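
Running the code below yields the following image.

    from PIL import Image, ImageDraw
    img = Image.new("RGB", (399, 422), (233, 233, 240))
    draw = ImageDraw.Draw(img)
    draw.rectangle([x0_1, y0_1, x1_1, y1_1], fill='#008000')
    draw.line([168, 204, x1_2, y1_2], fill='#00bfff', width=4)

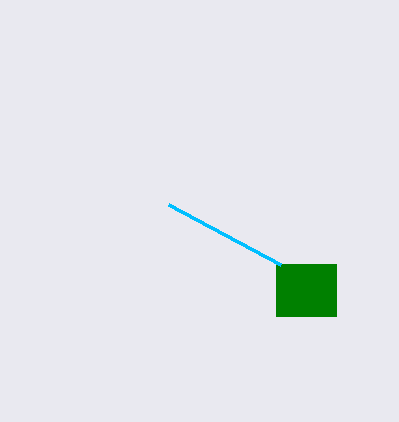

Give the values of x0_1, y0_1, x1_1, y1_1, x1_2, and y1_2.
x0_1 = 276; y0_1 = 264; x1_1 = 336; y1_1 = 316; x1_2 = 280; y1_2 = 264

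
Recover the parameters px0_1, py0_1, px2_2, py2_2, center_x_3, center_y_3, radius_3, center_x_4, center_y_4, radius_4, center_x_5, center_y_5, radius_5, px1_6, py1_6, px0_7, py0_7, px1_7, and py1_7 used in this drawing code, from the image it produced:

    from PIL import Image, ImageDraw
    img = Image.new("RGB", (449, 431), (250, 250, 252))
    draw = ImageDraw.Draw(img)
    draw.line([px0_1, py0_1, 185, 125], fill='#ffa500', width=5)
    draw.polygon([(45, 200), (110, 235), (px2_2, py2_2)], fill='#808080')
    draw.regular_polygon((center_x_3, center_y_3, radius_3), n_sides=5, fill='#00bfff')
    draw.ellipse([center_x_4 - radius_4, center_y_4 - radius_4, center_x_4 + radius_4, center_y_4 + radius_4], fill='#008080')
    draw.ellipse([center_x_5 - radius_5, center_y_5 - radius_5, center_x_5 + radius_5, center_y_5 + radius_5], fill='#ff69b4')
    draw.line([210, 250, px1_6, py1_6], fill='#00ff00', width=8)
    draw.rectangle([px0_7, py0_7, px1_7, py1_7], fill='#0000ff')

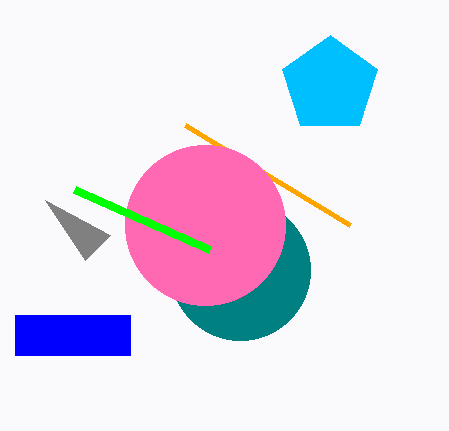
px0_1 = 350
py0_1 = 225
px2_2 = 85
py2_2 = 260
center_x_3 = 330
center_y_3 = 85
radius_3 = 50
center_x_4 = 240
center_y_4 = 270
radius_4 = 70
center_x_5 = 205
center_y_5 = 225
radius_5 = 80
px1_6 = 75
py1_6 = 190
px0_7 = 15
py0_7 = 315
px1_7 = 130
py1_7 = 355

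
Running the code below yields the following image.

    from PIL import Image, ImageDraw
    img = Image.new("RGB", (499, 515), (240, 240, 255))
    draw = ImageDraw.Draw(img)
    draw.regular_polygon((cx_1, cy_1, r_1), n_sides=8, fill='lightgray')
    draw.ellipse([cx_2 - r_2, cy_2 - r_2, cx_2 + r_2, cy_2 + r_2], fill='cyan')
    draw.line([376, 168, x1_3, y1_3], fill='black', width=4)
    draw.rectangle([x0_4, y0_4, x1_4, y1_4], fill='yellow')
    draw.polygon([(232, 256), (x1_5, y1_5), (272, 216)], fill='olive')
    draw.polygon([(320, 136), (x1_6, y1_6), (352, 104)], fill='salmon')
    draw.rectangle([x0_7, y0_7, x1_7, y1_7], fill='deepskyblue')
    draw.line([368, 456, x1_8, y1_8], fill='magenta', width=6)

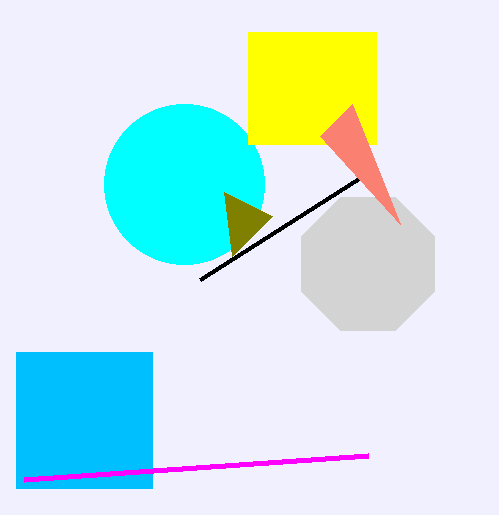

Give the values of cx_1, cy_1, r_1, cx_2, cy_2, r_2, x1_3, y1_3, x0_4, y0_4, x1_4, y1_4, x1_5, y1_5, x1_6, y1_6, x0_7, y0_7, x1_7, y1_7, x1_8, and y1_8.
cx_1 = 368, cy_1 = 264, r_1 = 72, cx_2 = 184, cy_2 = 184, r_2 = 80, x1_3 = 200, y1_3 = 280, x0_4 = 248, y0_4 = 32, x1_4 = 376, y1_4 = 144, x1_5 = 224, y1_5 = 192, x1_6 = 400, y1_6 = 224, x0_7 = 16, y0_7 = 352, x1_7 = 152, y1_7 = 488, x1_8 = 24, y1_8 = 480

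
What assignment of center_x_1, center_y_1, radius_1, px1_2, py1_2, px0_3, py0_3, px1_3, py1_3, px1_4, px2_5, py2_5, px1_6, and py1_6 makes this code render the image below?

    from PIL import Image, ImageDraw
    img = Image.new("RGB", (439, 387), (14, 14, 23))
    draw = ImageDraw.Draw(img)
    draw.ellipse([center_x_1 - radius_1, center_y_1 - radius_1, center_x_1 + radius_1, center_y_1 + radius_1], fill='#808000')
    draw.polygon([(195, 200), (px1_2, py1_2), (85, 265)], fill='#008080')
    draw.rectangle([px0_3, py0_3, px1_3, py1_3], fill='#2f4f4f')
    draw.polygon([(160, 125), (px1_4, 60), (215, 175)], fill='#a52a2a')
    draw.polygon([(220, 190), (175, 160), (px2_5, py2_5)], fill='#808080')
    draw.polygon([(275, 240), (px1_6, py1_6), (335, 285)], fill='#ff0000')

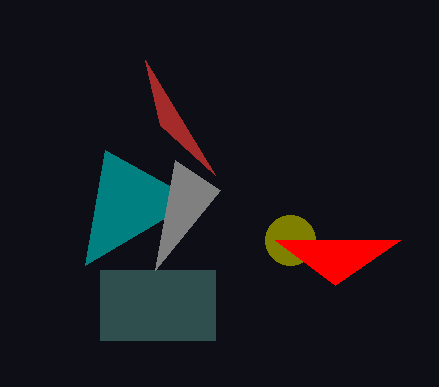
center_x_1 = 290; center_y_1 = 240; radius_1 = 25; px1_2 = 105; py1_2 = 150; px0_3 = 100; py0_3 = 270; px1_3 = 215; py1_3 = 340; px1_4 = 145; px2_5 = 155; py2_5 = 270; px1_6 = 400; py1_6 = 240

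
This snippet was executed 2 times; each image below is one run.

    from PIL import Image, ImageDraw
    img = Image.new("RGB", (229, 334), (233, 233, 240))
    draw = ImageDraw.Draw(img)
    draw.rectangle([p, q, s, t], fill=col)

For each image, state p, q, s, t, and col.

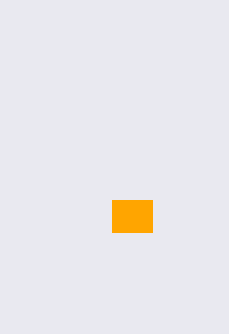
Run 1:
p = 112, q = 200, s = 152, t = 232, col = 'orange'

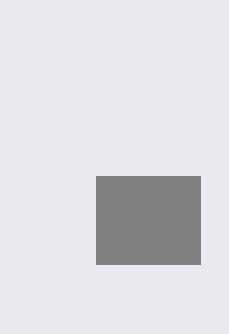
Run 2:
p = 96; q = 176; s = 200; t = 264; col = 'gray'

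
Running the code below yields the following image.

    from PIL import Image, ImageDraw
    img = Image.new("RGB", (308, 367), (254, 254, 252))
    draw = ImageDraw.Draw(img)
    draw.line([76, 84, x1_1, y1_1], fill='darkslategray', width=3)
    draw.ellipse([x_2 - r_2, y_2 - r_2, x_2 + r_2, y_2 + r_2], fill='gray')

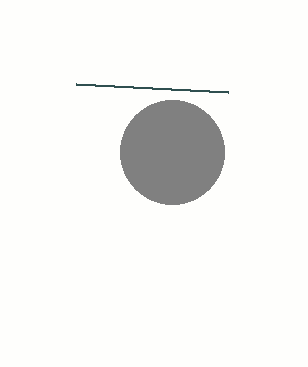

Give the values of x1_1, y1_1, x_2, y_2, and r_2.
x1_1 = 228, y1_1 = 92, x_2 = 172, y_2 = 152, r_2 = 52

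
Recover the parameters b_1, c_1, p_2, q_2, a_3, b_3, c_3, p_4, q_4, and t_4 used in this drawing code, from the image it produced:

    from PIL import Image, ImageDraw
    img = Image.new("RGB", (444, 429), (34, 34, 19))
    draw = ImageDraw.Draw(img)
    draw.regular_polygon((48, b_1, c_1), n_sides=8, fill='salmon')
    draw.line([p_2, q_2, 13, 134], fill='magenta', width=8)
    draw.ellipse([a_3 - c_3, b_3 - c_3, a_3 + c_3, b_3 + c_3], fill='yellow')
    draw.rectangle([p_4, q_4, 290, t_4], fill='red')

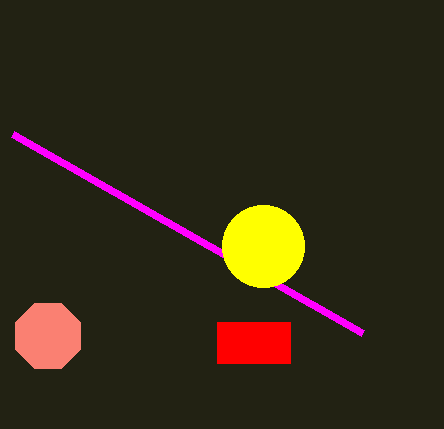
b_1 = 336; c_1 = 35; p_2 = 363; q_2 = 333; a_3 = 263; b_3 = 246; c_3 = 41; p_4 = 217; q_4 = 322; t_4 = 363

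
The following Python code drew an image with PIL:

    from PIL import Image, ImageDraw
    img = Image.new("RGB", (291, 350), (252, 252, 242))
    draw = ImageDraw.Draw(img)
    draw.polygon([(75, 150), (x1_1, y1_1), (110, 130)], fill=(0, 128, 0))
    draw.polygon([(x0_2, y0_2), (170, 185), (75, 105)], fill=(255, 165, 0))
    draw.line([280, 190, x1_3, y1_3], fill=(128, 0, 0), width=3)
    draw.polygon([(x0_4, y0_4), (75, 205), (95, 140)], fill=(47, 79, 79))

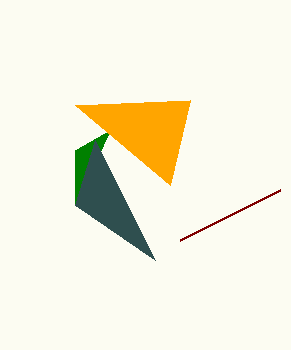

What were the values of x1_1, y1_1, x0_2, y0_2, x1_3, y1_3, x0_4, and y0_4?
x1_1 = 75; y1_1 = 205; x0_2 = 190; y0_2 = 100; x1_3 = 180; y1_3 = 240; x0_4 = 155; y0_4 = 260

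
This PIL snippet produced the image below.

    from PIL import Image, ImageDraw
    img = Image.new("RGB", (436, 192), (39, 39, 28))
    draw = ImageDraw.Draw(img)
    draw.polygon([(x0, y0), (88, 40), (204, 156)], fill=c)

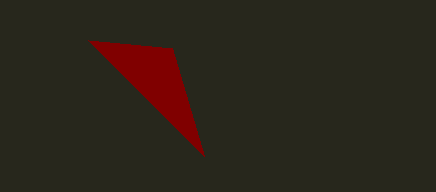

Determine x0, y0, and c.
x0 = 172; y0 = 48; c = 'maroon'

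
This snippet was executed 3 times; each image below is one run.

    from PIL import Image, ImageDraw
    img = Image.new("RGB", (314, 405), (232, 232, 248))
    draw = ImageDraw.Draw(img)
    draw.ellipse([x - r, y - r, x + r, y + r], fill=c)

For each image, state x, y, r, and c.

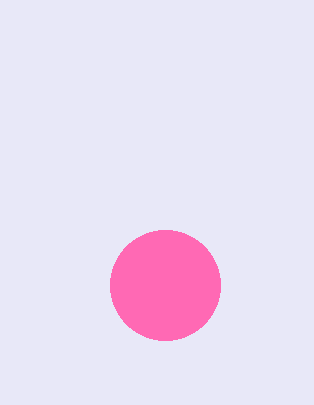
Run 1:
x = 165; y = 285; r = 55; c = 'hotpink'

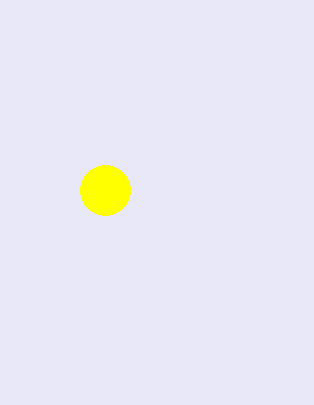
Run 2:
x = 105
y = 190
r = 25
c = 'yellow'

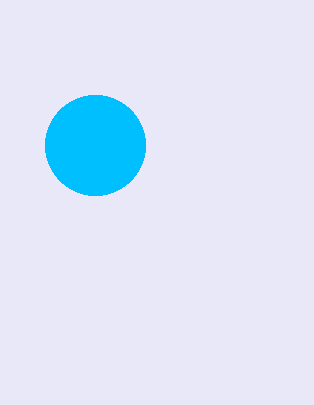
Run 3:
x = 95
y = 145
r = 50
c = 'deepskyblue'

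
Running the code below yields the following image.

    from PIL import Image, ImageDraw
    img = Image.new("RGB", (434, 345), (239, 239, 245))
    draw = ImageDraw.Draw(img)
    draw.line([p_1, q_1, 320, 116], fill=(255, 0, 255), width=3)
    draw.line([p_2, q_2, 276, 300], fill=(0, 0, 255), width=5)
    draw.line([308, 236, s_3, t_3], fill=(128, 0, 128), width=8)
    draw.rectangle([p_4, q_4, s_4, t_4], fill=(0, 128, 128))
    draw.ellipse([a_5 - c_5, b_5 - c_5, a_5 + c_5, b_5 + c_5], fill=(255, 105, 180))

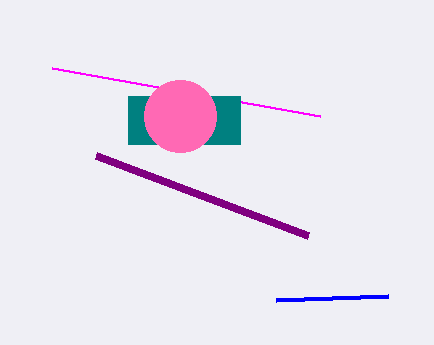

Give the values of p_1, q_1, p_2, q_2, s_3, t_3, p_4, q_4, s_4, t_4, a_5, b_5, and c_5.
p_1 = 52
q_1 = 68
p_2 = 388
q_2 = 296
s_3 = 96
t_3 = 156
p_4 = 128
q_4 = 96
s_4 = 240
t_4 = 144
a_5 = 180
b_5 = 116
c_5 = 36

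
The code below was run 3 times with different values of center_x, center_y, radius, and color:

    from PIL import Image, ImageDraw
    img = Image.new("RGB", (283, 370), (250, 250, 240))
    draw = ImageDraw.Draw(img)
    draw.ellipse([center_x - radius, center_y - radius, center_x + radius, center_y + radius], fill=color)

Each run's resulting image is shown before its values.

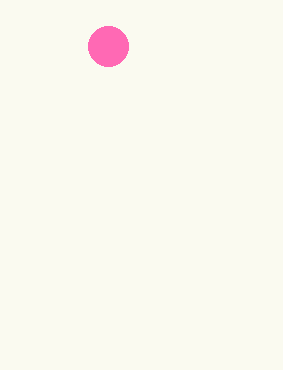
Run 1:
center_x = 108; center_y = 46; radius = 20; color = 'hotpink'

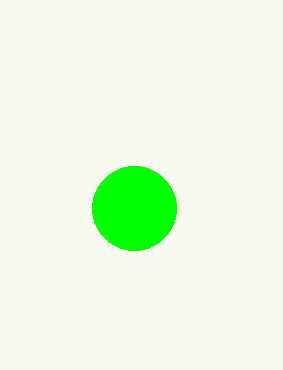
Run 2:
center_x = 134
center_y = 208
radius = 42
color = 'lime'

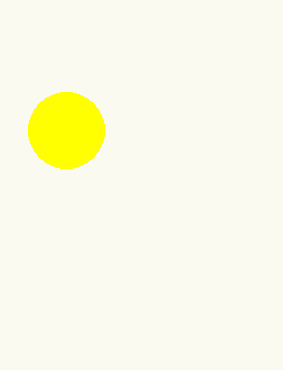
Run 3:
center_x = 66; center_y = 130; radius = 38; color = 'yellow'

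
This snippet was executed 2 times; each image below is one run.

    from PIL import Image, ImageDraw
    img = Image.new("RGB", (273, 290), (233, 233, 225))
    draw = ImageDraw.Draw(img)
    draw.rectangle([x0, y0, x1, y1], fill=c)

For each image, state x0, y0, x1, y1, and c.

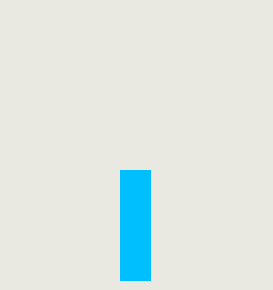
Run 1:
x0 = 120, y0 = 170, x1 = 150, y1 = 280, c = 'deepskyblue'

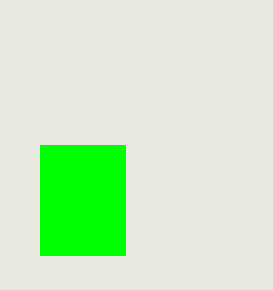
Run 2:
x0 = 40; y0 = 145; x1 = 125; y1 = 255; c = 'lime'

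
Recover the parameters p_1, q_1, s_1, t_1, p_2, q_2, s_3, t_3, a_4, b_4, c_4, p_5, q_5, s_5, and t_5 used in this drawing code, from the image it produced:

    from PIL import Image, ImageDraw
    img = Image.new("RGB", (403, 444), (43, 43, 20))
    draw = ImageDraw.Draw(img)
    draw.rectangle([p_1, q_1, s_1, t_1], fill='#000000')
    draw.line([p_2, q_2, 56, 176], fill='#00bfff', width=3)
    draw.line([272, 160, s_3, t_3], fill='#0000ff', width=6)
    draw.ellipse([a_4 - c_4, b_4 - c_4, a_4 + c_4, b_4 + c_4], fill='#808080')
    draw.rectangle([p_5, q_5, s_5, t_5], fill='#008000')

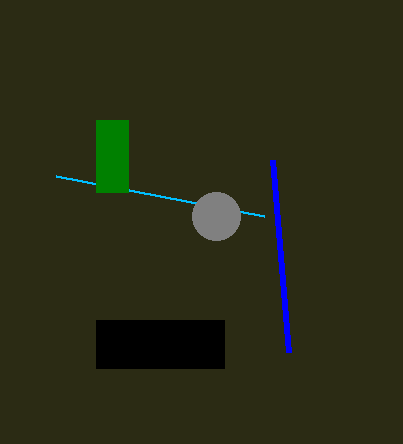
p_1 = 96, q_1 = 320, s_1 = 224, t_1 = 368, p_2 = 264, q_2 = 216, s_3 = 288, t_3 = 352, a_4 = 216, b_4 = 216, c_4 = 24, p_5 = 96, q_5 = 120, s_5 = 128, t_5 = 192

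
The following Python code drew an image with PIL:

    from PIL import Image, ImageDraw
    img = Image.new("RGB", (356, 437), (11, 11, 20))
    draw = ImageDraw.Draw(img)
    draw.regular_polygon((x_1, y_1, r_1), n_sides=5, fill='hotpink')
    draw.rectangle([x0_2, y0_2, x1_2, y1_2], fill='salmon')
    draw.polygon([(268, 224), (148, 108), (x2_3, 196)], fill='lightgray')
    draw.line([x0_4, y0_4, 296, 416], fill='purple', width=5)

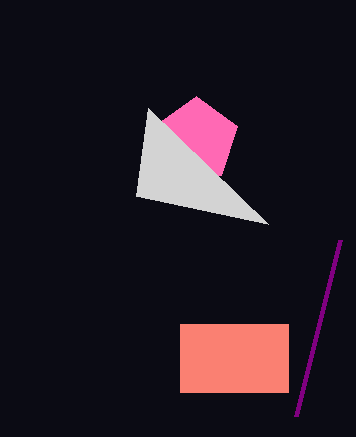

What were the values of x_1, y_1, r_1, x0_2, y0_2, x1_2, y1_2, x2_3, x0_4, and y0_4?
x_1 = 196; y_1 = 140; r_1 = 44; x0_2 = 180; y0_2 = 324; x1_2 = 288; y1_2 = 392; x2_3 = 136; x0_4 = 340; y0_4 = 240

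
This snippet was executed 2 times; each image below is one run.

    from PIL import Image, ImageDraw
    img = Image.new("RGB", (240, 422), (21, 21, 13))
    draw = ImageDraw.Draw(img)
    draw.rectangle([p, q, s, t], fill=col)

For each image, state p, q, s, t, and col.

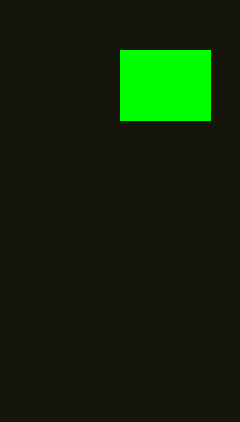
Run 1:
p = 120; q = 50; s = 210; t = 120; col = 'lime'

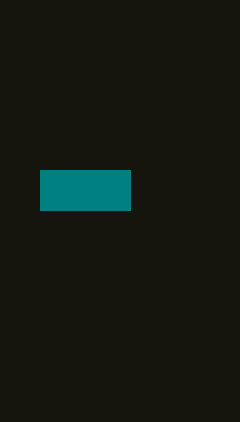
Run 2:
p = 40; q = 170; s = 130; t = 210; col = 'teal'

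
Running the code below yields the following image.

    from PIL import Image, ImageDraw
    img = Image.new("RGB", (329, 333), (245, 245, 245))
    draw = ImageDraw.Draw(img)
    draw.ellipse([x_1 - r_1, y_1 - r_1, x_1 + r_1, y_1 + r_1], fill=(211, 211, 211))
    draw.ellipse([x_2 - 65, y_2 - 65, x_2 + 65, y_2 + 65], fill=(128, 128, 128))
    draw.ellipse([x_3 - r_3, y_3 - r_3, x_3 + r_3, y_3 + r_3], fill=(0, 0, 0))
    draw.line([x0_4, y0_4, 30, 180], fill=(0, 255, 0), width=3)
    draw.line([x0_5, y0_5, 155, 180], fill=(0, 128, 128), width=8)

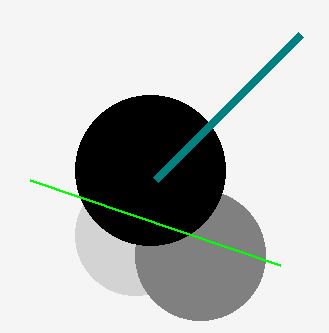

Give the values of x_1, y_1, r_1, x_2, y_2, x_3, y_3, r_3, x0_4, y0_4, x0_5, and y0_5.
x_1 = 135, y_1 = 235, r_1 = 60, x_2 = 200, y_2 = 255, x_3 = 150, y_3 = 170, r_3 = 75, x0_4 = 280, y0_4 = 265, x0_5 = 300, y0_5 = 35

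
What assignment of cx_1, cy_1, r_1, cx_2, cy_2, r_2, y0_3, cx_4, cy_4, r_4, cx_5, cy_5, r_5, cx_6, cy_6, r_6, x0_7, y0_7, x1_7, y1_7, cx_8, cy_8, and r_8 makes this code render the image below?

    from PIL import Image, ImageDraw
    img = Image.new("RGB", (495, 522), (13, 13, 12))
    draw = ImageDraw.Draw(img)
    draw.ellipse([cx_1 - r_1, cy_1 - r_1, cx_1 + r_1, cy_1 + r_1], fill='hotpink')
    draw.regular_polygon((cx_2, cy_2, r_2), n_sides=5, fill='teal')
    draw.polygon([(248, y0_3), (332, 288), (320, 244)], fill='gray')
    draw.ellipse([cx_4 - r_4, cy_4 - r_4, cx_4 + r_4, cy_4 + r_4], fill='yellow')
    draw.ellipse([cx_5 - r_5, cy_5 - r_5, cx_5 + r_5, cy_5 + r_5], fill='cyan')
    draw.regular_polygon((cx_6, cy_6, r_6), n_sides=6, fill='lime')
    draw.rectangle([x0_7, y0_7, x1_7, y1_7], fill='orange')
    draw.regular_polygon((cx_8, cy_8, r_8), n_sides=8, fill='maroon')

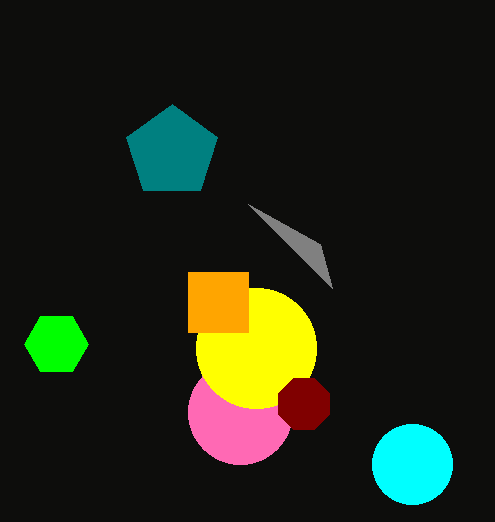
cx_1 = 240, cy_1 = 412, r_1 = 52, cx_2 = 172, cy_2 = 152, r_2 = 48, y0_3 = 204, cx_4 = 256, cy_4 = 348, r_4 = 60, cx_5 = 412, cy_5 = 464, r_5 = 40, cx_6 = 56, cy_6 = 344, r_6 = 32, x0_7 = 188, y0_7 = 272, x1_7 = 248, y1_7 = 332, cx_8 = 304, cy_8 = 404, r_8 = 28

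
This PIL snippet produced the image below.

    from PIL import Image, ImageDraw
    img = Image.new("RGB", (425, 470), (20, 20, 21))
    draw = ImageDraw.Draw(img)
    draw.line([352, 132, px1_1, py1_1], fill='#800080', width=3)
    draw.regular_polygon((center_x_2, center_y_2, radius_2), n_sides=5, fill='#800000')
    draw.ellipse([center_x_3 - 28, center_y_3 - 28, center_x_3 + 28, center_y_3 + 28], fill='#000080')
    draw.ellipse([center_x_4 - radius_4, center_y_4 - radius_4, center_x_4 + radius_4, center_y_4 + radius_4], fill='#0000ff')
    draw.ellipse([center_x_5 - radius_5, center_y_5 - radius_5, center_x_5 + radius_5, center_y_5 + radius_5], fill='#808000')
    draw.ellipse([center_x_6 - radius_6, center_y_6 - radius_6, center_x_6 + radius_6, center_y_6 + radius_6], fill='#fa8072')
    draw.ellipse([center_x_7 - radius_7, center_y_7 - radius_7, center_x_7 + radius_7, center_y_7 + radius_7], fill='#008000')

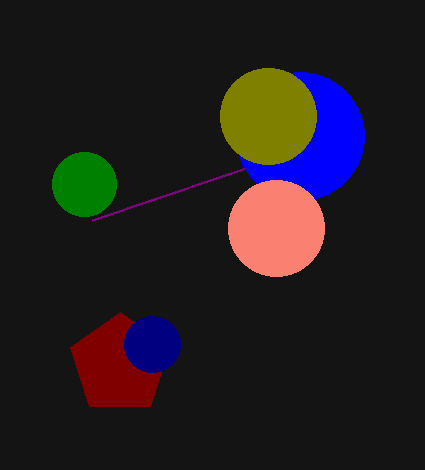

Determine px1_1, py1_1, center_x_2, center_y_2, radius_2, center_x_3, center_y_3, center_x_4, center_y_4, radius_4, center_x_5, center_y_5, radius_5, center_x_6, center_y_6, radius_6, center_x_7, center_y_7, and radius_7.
px1_1 = 92, py1_1 = 220, center_x_2 = 120, center_y_2 = 364, radius_2 = 52, center_x_3 = 152, center_y_3 = 344, center_x_4 = 300, center_y_4 = 136, radius_4 = 64, center_x_5 = 268, center_y_5 = 116, radius_5 = 48, center_x_6 = 276, center_y_6 = 228, radius_6 = 48, center_x_7 = 84, center_y_7 = 184, radius_7 = 32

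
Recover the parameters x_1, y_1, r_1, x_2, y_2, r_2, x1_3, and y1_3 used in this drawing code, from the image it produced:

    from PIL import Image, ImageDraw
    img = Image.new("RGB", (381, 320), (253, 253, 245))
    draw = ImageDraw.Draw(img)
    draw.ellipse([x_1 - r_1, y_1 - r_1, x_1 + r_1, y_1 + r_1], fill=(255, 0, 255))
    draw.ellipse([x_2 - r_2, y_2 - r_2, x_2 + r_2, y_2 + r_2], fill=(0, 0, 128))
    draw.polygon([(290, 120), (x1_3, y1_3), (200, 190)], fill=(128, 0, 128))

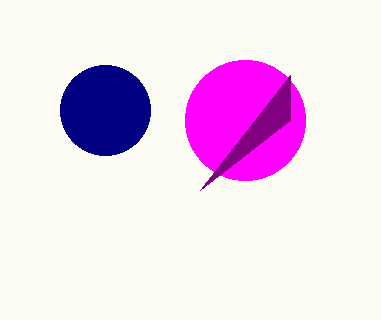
x_1 = 245, y_1 = 120, r_1 = 60, x_2 = 105, y_2 = 110, r_2 = 45, x1_3 = 290, y1_3 = 75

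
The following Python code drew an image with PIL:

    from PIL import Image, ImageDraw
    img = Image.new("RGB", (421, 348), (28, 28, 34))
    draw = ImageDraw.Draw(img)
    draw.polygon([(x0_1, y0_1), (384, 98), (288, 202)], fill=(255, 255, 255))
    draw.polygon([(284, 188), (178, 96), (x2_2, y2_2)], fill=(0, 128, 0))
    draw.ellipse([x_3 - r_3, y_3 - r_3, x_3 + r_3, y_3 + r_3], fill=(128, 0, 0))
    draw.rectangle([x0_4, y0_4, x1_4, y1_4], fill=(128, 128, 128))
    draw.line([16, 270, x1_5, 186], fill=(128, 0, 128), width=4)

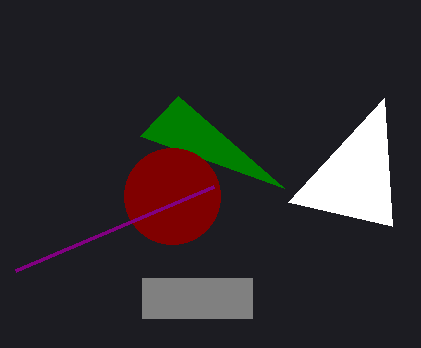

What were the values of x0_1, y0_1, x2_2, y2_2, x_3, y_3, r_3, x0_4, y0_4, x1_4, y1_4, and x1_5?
x0_1 = 392, y0_1 = 226, x2_2 = 140, y2_2 = 136, x_3 = 172, y_3 = 196, r_3 = 48, x0_4 = 142, y0_4 = 278, x1_4 = 252, y1_4 = 318, x1_5 = 214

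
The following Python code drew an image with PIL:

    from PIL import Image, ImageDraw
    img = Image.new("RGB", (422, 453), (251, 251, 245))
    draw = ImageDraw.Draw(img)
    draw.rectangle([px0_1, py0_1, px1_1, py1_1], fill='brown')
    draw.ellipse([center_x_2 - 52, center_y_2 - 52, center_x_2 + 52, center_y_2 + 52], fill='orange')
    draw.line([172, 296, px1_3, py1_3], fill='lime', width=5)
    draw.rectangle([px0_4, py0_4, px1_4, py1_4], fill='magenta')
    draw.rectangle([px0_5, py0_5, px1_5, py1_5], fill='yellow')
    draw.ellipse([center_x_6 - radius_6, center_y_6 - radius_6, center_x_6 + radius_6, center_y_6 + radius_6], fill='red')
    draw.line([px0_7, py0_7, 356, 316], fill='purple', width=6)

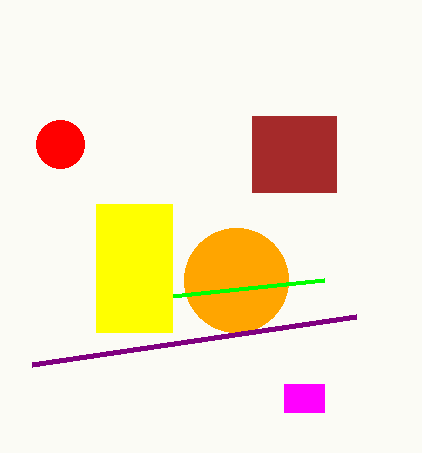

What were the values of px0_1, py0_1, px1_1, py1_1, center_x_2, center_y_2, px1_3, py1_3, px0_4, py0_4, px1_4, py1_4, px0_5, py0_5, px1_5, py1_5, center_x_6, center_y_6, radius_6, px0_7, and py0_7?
px0_1 = 252, py0_1 = 116, px1_1 = 336, py1_1 = 192, center_x_2 = 236, center_y_2 = 280, px1_3 = 324, py1_3 = 280, px0_4 = 284, py0_4 = 384, px1_4 = 324, py1_4 = 412, px0_5 = 96, py0_5 = 204, px1_5 = 172, py1_5 = 332, center_x_6 = 60, center_y_6 = 144, radius_6 = 24, px0_7 = 32, py0_7 = 364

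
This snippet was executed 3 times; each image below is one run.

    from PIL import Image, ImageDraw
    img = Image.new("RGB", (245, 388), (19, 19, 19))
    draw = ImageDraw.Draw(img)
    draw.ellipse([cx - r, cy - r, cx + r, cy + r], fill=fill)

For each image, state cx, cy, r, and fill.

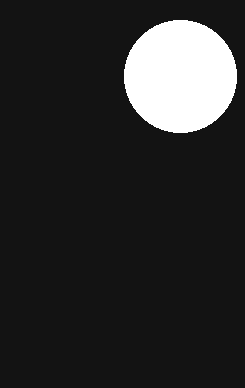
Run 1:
cx = 180; cy = 76; r = 56; fill = 'white'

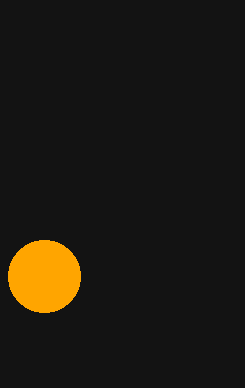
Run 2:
cx = 44
cy = 276
r = 36
fill = 'orange'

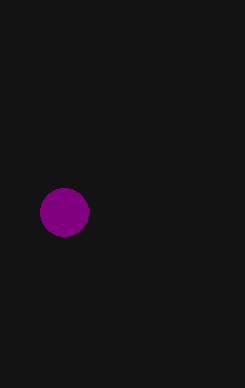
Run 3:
cx = 64, cy = 212, r = 24, fill = 'purple'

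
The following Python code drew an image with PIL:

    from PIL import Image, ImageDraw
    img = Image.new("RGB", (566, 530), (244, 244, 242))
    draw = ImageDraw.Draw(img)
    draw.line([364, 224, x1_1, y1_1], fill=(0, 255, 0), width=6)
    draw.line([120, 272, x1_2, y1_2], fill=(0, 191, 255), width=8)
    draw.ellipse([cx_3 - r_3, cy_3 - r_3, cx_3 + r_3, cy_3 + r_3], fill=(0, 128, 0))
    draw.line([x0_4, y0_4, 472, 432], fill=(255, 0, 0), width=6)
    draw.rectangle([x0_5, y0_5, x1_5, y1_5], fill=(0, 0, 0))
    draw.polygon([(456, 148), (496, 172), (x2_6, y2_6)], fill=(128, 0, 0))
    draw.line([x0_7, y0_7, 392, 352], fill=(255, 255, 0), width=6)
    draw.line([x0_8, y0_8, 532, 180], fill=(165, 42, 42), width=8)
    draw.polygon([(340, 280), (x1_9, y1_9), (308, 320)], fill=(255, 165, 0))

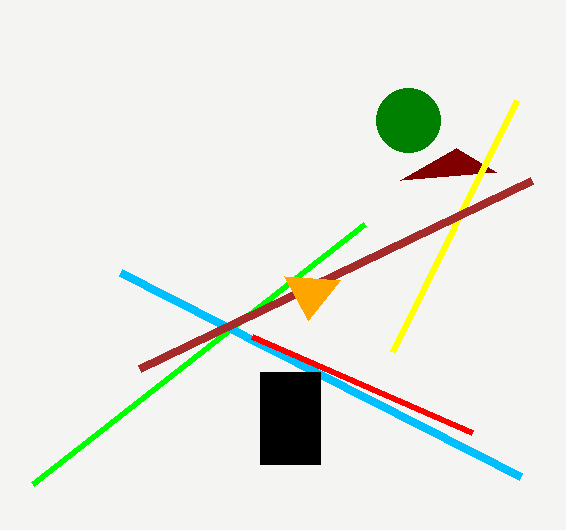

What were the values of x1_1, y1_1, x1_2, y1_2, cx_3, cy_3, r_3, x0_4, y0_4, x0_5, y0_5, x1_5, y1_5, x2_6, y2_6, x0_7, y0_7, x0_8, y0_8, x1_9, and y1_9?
x1_1 = 32
y1_1 = 484
x1_2 = 520
y1_2 = 476
cx_3 = 408
cy_3 = 120
r_3 = 32
x0_4 = 252
y0_4 = 336
x0_5 = 260
y0_5 = 372
x1_5 = 320
y1_5 = 464
x2_6 = 400
y2_6 = 180
x0_7 = 516
y0_7 = 100
x0_8 = 140
y0_8 = 368
x1_9 = 284
y1_9 = 276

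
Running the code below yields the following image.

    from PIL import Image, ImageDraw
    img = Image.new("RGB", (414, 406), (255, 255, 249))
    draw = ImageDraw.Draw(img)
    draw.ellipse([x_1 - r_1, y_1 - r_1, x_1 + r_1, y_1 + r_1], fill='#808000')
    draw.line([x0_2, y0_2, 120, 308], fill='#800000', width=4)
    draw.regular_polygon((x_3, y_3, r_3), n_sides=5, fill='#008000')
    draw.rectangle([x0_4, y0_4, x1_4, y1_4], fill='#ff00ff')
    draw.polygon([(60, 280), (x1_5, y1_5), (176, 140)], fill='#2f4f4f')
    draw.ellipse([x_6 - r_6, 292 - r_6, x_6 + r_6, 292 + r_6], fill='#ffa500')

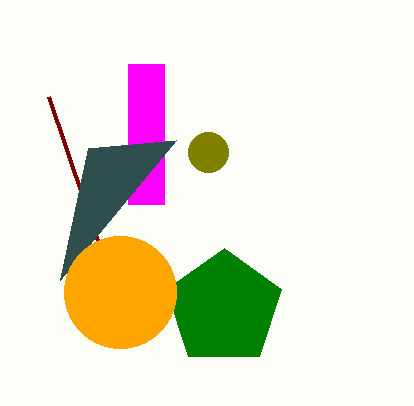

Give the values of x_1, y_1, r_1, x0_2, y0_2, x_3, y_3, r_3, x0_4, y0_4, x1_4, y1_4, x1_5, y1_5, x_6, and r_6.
x_1 = 208
y_1 = 152
r_1 = 20
x0_2 = 48
y0_2 = 96
x_3 = 224
y_3 = 308
r_3 = 60
x0_4 = 128
y0_4 = 64
x1_4 = 164
y1_4 = 204
x1_5 = 88
y1_5 = 148
x_6 = 120
r_6 = 56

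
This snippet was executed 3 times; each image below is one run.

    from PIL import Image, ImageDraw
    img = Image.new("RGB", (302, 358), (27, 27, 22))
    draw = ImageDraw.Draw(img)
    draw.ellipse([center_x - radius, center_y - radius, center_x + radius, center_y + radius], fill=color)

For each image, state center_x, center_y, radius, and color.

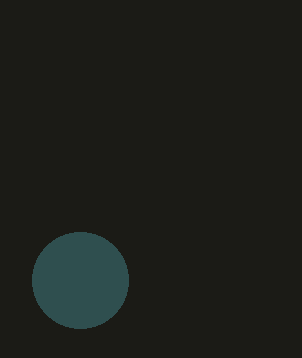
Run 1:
center_x = 80
center_y = 280
radius = 48
color = 'darkslategray'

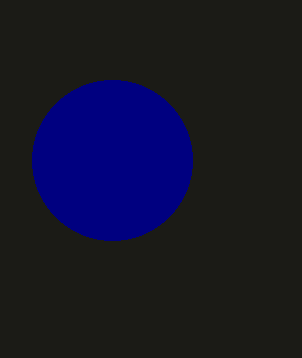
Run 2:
center_x = 112; center_y = 160; radius = 80; color = 'navy'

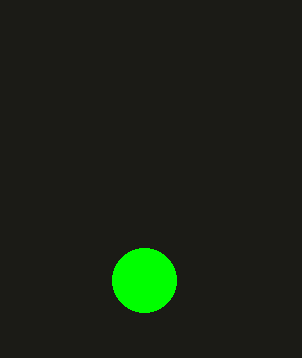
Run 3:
center_x = 144, center_y = 280, radius = 32, color = 'lime'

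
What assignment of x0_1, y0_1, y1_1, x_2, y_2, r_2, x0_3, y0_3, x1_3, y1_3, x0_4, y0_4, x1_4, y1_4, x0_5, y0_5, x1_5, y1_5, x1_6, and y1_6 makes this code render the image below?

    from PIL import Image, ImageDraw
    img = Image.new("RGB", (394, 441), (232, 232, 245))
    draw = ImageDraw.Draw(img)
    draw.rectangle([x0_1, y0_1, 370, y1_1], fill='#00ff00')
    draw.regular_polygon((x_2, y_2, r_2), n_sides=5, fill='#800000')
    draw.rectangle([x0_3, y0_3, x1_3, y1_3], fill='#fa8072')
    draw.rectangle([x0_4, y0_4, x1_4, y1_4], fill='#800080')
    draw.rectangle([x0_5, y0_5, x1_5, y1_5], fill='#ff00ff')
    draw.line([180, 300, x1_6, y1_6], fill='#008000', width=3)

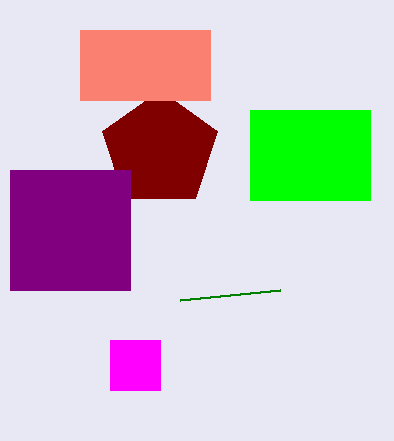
x0_1 = 250, y0_1 = 110, y1_1 = 200, x_2 = 160, y_2 = 150, r_2 = 60, x0_3 = 80, y0_3 = 30, x1_3 = 210, y1_3 = 100, x0_4 = 10, y0_4 = 170, x1_4 = 130, y1_4 = 290, x0_5 = 110, y0_5 = 340, x1_5 = 160, y1_5 = 390, x1_6 = 280, y1_6 = 290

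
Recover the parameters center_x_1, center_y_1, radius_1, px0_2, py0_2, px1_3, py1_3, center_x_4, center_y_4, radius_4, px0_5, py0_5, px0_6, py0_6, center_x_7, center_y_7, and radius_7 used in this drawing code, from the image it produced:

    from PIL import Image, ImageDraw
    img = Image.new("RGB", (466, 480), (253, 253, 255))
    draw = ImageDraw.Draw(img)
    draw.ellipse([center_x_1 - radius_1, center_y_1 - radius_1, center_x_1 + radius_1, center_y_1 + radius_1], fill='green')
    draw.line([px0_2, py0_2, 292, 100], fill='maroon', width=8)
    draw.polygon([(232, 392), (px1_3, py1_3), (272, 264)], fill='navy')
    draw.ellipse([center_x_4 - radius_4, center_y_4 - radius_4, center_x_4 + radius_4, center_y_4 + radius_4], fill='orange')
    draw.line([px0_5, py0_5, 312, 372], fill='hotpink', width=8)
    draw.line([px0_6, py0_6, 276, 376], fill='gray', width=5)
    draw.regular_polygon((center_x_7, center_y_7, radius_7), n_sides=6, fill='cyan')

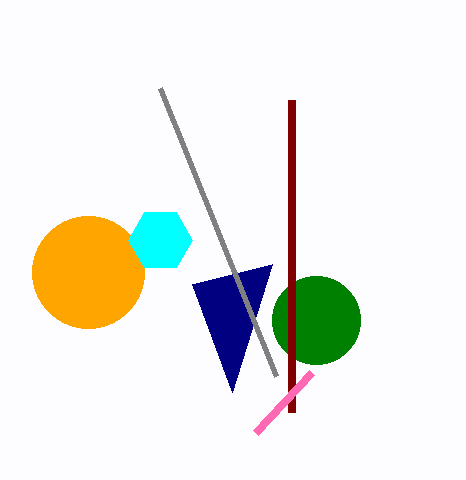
center_x_1 = 316, center_y_1 = 320, radius_1 = 44, px0_2 = 292, py0_2 = 412, px1_3 = 192, py1_3 = 284, center_x_4 = 88, center_y_4 = 272, radius_4 = 56, px0_5 = 256, py0_5 = 432, px0_6 = 160, py0_6 = 88, center_x_7 = 160, center_y_7 = 240, radius_7 = 32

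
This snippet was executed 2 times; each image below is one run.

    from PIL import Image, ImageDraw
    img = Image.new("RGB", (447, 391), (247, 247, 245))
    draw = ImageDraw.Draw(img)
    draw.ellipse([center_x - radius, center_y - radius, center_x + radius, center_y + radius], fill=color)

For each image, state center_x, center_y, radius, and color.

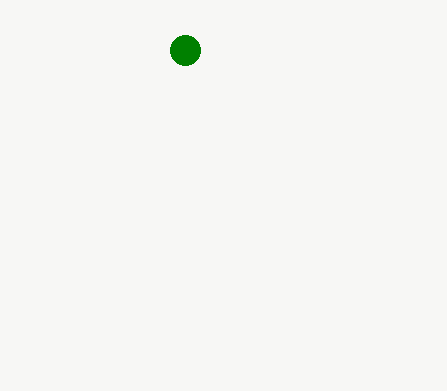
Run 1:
center_x = 185; center_y = 50; radius = 15; color = 'green'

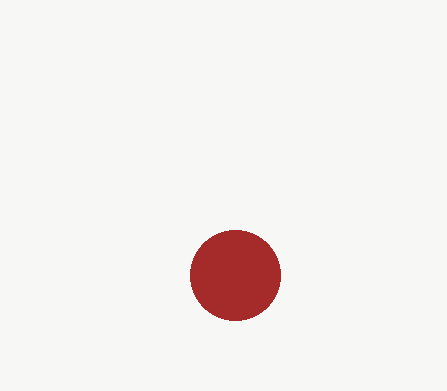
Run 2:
center_x = 235
center_y = 275
radius = 45
color = 'brown'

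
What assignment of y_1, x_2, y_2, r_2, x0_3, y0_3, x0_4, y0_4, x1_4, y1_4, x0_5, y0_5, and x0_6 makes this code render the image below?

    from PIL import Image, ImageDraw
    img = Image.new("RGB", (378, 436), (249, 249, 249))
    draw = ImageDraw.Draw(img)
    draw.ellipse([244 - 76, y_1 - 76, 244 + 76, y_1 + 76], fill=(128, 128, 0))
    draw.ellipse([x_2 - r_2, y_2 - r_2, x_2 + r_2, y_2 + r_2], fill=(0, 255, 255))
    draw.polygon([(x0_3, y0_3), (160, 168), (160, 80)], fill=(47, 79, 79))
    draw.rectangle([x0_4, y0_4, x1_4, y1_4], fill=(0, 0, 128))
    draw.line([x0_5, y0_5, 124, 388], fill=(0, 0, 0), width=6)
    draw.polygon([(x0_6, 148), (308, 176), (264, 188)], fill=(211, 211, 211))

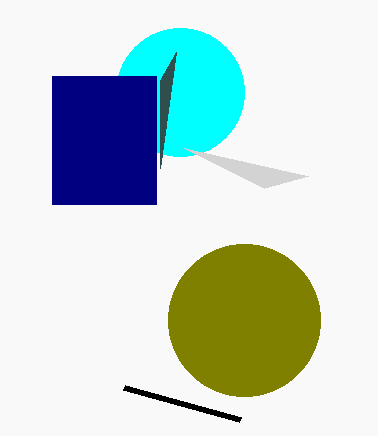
y_1 = 320
x_2 = 180
y_2 = 92
r_2 = 64
x0_3 = 176
y0_3 = 52
x0_4 = 52
y0_4 = 76
x1_4 = 156
y1_4 = 204
x0_5 = 240
y0_5 = 420
x0_6 = 184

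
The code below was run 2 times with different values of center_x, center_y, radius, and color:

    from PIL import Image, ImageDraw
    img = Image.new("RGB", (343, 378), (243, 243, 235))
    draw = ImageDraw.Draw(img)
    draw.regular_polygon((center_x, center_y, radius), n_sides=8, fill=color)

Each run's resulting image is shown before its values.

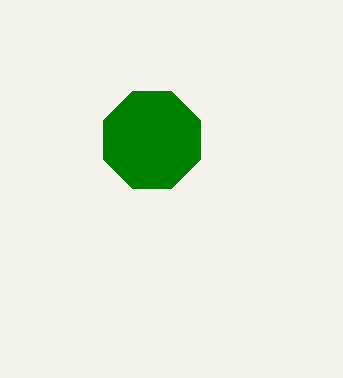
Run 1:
center_x = 152
center_y = 140
radius = 52
color = 'green'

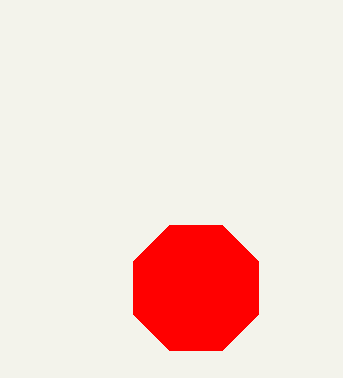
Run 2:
center_x = 196
center_y = 288
radius = 68
color = 'red'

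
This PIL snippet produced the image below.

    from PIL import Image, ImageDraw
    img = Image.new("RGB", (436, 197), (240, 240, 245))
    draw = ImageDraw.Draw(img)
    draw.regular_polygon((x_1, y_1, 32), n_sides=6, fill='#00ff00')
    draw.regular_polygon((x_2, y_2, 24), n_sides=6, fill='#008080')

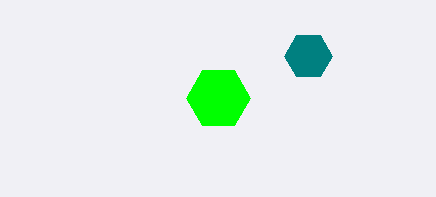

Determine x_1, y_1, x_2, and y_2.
x_1 = 218
y_1 = 98
x_2 = 308
y_2 = 56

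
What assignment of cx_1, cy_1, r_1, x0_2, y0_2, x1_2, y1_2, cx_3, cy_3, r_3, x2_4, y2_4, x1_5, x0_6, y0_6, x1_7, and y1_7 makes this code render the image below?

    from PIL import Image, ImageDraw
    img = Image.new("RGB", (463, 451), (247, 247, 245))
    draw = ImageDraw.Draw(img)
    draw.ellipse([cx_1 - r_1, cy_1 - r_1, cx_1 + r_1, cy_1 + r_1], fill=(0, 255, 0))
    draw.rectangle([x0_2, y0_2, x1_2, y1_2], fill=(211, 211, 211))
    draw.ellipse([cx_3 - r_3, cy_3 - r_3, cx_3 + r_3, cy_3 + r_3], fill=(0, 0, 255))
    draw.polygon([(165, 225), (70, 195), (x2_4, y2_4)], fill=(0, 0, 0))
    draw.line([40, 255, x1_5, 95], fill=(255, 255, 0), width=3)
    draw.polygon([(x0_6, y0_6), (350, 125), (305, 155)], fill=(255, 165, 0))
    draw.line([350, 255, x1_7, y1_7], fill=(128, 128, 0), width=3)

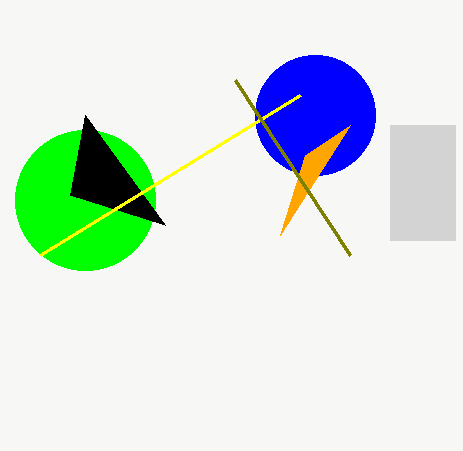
cx_1 = 85
cy_1 = 200
r_1 = 70
x0_2 = 390
y0_2 = 125
x1_2 = 455
y1_2 = 240
cx_3 = 315
cy_3 = 115
r_3 = 60
x2_4 = 85
y2_4 = 115
x1_5 = 300
x0_6 = 280
y0_6 = 235
x1_7 = 235
y1_7 = 80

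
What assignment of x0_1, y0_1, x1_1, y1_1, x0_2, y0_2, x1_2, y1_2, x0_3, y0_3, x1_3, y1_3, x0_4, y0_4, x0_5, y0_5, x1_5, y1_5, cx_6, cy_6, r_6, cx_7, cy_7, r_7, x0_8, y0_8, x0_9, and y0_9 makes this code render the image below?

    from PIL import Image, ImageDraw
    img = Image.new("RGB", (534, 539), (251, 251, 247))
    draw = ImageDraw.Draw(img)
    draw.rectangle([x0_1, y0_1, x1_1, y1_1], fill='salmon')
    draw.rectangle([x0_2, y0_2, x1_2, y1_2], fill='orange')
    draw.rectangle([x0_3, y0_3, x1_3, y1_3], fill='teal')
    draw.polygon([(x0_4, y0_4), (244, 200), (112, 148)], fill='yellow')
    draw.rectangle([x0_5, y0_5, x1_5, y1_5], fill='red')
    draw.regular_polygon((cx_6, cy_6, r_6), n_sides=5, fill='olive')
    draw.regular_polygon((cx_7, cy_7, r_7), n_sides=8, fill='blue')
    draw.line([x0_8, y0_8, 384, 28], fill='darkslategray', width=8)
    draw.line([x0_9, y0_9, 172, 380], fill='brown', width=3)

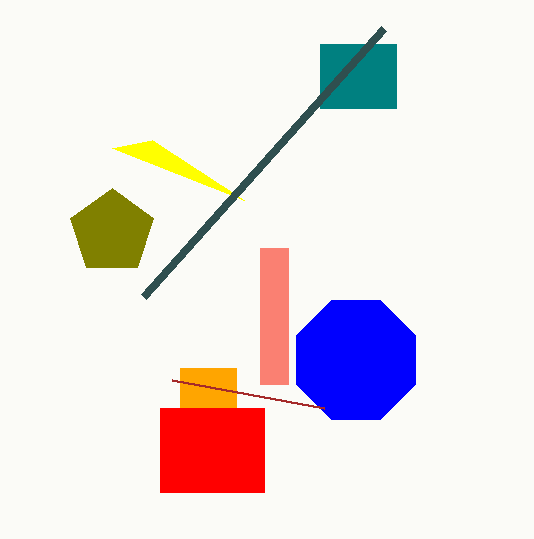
x0_1 = 260; y0_1 = 248; x1_1 = 288; y1_1 = 384; x0_2 = 180; y0_2 = 368; x1_2 = 236; y1_2 = 408; x0_3 = 320; y0_3 = 44; x1_3 = 396; y1_3 = 108; x0_4 = 152; y0_4 = 140; x0_5 = 160; y0_5 = 408; x1_5 = 264; y1_5 = 492; cx_6 = 112; cy_6 = 232; r_6 = 44; cx_7 = 356; cy_7 = 360; r_7 = 64; x0_8 = 144; y0_8 = 296; x0_9 = 324; y0_9 = 408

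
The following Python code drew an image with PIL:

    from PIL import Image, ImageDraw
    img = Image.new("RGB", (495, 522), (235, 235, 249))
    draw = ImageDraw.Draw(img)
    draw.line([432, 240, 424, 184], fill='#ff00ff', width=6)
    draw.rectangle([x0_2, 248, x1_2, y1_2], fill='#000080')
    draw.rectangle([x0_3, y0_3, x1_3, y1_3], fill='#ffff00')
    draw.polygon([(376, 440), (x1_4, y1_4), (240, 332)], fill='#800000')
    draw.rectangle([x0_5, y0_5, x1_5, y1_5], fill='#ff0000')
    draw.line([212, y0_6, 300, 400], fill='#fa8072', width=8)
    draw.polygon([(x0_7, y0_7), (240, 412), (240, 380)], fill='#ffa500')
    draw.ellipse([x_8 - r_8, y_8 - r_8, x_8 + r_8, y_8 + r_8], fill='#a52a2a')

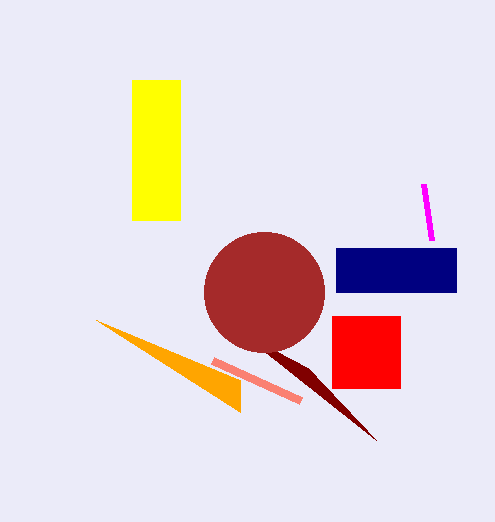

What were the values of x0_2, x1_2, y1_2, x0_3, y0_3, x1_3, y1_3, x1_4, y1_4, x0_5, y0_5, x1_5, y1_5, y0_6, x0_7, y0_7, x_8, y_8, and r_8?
x0_2 = 336, x1_2 = 456, y1_2 = 292, x0_3 = 132, y0_3 = 80, x1_3 = 180, y1_3 = 220, x1_4 = 308, y1_4 = 368, x0_5 = 332, y0_5 = 316, x1_5 = 400, y1_5 = 388, y0_6 = 360, x0_7 = 96, y0_7 = 320, x_8 = 264, y_8 = 292, r_8 = 60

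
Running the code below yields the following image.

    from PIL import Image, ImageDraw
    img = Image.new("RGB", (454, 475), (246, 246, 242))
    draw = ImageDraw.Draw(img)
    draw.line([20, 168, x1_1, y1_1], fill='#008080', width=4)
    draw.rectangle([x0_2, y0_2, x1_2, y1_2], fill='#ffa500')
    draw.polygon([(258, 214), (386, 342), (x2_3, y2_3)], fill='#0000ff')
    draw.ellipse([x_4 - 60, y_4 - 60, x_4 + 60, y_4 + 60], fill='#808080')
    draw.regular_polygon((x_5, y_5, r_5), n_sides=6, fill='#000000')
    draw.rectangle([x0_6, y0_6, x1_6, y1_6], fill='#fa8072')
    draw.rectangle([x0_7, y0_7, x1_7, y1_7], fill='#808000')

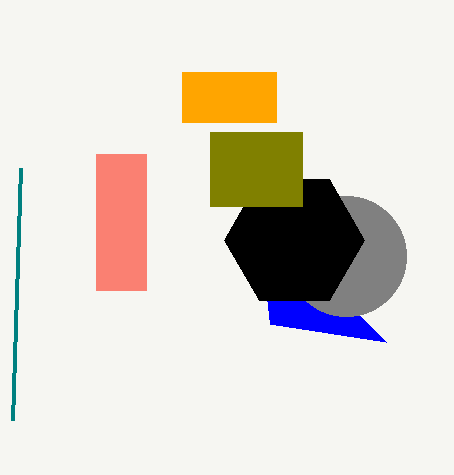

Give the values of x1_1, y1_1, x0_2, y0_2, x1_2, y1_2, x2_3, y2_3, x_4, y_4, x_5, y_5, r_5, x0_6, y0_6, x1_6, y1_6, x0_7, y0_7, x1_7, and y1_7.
x1_1 = 12
y1_1 = 420
x0_2 = 182
y0_2 = 72
x1_2 = 276
y1_2 = 122
x2_3 = 270
y2_3 = 324
x_4 = 346
y_4 = 256
x_5 = 294
y_5 = 240
r_5 = 70
x0_6 = 96
y0_6 = 154
x1_6 = 146
y1_6 = 290
x0_7 = 210
y0_7 = 132
x1_7 = 302
y1_7 = 206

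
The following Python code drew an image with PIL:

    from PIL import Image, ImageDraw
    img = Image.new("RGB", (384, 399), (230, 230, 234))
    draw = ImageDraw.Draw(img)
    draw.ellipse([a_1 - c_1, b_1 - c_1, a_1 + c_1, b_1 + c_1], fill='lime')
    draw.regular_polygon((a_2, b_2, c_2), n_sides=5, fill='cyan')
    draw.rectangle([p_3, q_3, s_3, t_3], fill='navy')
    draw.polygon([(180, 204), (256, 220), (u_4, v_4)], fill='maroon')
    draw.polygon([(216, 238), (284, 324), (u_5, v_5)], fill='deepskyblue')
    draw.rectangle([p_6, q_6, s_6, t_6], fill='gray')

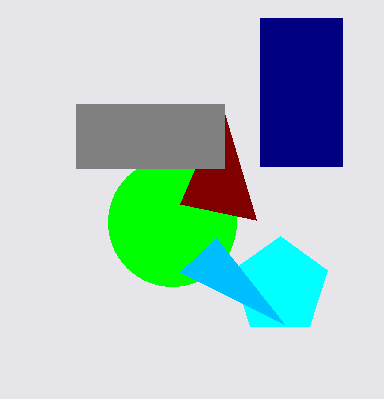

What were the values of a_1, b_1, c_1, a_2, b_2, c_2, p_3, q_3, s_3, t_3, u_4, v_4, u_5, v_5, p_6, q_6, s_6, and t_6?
a_1 = 172; b_1 = 222; c_1 = 64; a_2 = 280; b_2 = 286; c_2 = 50; p_3 = 260; q_3 = 18; s_3 = 342; t_3 = 166; u_4 = 222; v_4 = 106; u_5 = 180; v_5 = 272; p_6 = 76; q_6 = 104; s_6 = 224; t_6 = 168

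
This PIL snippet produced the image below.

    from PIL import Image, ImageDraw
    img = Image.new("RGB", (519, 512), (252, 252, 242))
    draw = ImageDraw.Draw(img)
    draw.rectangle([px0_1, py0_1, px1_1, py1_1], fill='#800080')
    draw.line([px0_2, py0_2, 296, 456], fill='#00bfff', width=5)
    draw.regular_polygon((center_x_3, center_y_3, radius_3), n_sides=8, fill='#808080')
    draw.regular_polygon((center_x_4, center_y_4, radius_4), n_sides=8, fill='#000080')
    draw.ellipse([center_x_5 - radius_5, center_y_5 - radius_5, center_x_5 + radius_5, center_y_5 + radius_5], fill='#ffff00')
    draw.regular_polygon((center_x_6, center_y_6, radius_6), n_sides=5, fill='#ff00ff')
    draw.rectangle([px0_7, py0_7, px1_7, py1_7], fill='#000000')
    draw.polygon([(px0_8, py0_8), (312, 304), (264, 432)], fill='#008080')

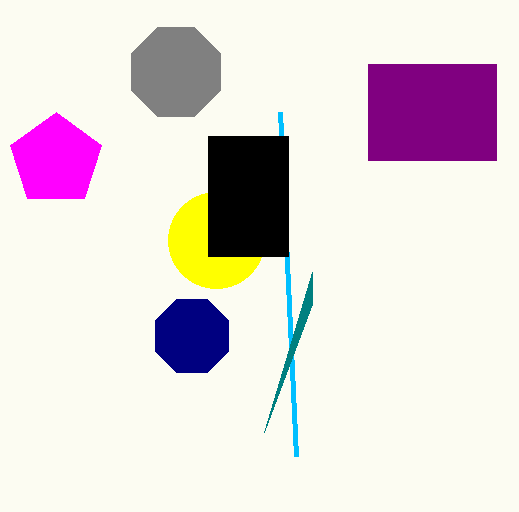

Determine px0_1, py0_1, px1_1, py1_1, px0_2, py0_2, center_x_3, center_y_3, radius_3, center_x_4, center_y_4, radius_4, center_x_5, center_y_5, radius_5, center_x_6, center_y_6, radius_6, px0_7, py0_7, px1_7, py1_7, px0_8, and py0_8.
px0_1 = 368, py0_1 = 64, px1_1 = 496, py1_1 = 160, px0_2 = 280, py0_2 = 112, center_x_3 = 176, center_y_3 = 72, radius_3 = 48, center_x_4 = 192, center_y_4 = 336, radius_4 = 40, center_x_5 = 216, center_y_5 = 240, radius_5 = 48, center_x_6 = 56, center_y_6 = 160, radius_6 = 48, px0_7 = 208, py0_7 = 136, px1_7 = 288, py1_7 = 256, px0_8 = 312, py0_8 = 272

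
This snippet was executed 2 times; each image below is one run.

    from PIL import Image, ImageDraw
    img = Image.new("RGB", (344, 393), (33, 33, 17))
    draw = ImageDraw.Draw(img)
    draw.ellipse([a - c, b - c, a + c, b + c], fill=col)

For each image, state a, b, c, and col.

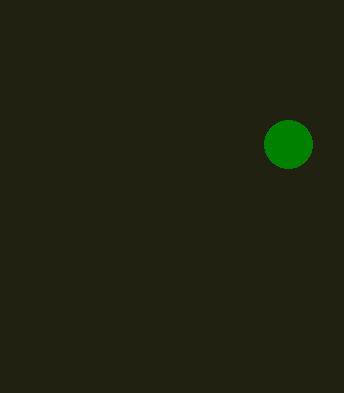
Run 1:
a = 288; b = 144; c = 24; col = 'green'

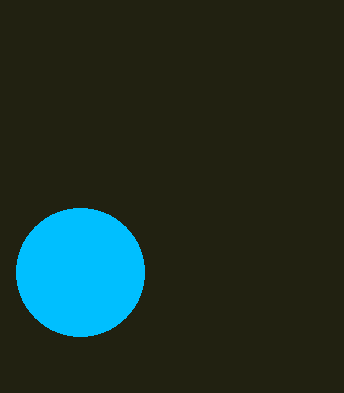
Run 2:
a = 80, b = 272, c = 64, col = 'deepskyblue'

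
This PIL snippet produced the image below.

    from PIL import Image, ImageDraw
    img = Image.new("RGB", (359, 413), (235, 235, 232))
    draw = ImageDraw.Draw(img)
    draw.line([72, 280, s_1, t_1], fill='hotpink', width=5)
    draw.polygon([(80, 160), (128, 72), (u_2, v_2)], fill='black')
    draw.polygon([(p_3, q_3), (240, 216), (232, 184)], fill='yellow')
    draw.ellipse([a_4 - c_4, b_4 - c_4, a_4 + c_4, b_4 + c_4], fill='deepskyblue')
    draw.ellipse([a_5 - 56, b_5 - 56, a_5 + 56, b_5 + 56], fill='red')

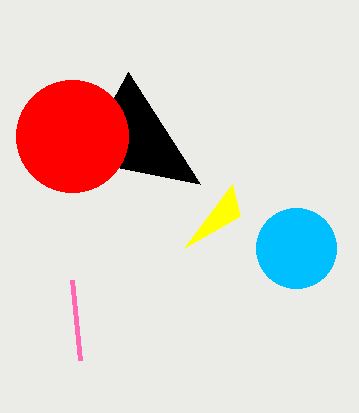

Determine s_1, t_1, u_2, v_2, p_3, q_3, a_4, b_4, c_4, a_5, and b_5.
s_1 = 80; t_1 = 360; u_2 = 200; v_2 = 184; p_3 = 184; q_3 = 248; a_4 = 296; b_4 = 248; c_4 = 40; a_5 = 72; b_5 = 136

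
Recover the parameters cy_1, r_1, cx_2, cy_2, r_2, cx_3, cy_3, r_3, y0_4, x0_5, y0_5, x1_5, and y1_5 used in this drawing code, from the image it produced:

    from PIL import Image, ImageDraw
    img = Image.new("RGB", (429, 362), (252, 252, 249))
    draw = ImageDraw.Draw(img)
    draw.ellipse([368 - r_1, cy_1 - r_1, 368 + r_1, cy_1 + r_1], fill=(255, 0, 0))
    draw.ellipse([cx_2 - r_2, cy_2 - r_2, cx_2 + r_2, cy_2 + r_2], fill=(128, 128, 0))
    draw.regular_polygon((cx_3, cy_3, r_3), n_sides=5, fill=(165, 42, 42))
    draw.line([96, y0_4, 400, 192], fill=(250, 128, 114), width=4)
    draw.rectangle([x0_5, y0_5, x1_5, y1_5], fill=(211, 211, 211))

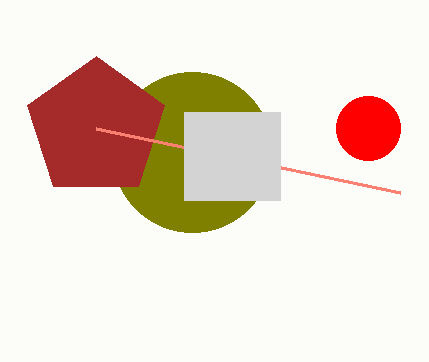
cy_1 = 128; r_1 = 32; cx_2 = 192; cy_2 = 152; r_2 = 80; cx_3 = 96; cy_3 = 128; r_3 = 72; y0_4 = 128; x0_5 = 184; y0_5 = 112; x1_5 = 280; y1_5 = 200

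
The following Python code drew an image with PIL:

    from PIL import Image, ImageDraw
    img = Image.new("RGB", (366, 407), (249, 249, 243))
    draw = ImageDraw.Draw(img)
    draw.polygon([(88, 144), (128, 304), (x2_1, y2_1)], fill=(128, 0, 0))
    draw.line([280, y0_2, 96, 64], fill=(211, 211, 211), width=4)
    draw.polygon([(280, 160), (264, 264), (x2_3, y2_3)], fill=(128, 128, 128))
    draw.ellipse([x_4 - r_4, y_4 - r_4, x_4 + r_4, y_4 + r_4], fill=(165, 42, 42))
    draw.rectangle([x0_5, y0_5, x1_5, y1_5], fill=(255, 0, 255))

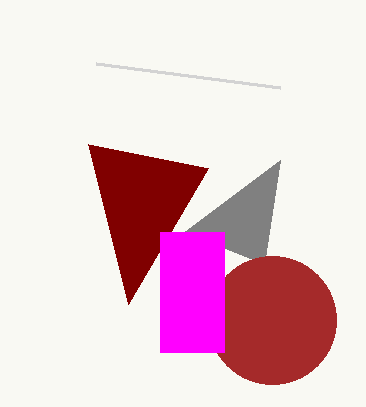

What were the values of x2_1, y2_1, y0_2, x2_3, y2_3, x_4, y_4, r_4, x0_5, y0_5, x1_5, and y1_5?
x2_1 = 208
y2_1 = 168
y0_2 = 88
x2_3 = 184
y2_3 = 232
x_4 = 272
y_4 = 320
r_4 = 64
x0_5 = 160
y0_5 = 232
x1_5 = 224
y1_5 = 352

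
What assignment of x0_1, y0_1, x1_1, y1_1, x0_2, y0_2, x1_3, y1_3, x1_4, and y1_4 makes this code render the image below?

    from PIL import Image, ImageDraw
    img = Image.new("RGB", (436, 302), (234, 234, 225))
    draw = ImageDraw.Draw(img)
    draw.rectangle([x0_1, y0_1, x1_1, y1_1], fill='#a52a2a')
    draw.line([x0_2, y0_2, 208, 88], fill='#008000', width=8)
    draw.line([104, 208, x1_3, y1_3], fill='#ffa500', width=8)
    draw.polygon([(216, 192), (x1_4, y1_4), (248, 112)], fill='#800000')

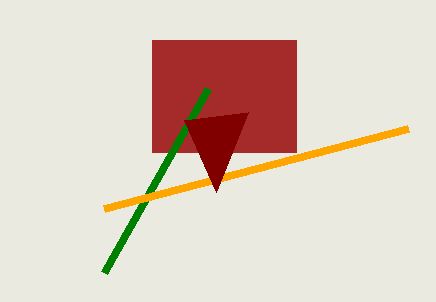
x0_1 = 152
y0_1 = 40
x1_1 = 296
y1_1 = 152
x0_2 = 104
y0_2 = 272
x1_3 = 408
y1_3 = 128
x1_4 = 184
y1_4 = 120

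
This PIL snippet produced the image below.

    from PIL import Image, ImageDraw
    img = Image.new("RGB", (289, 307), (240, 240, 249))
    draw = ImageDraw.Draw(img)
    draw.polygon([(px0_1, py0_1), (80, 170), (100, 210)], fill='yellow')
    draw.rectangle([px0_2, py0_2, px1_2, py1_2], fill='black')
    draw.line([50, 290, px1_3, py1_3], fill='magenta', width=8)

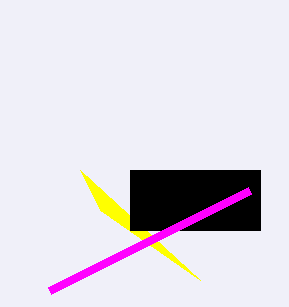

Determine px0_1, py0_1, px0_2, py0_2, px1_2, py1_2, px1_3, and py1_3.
px0_1 = 200
py0_1 = 280
px0_2 = 130
py0_2 = 170
px1_2 = 260
py1_2 = 230
px1_3 = 250
py1_3 = 190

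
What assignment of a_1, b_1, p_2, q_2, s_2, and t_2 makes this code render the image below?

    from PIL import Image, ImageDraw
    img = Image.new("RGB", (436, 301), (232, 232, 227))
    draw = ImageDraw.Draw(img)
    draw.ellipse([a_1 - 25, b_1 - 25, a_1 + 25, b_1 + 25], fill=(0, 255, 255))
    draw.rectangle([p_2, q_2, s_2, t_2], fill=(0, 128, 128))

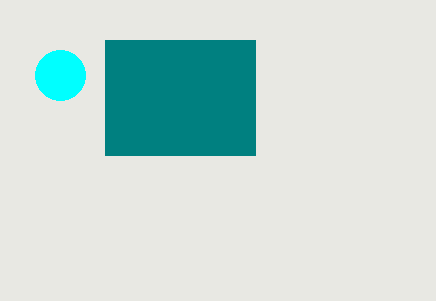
a_1 = 60, b_1 = 75, p_2 = 105, q_2 = 40, s_2 = 255, t_2 = 155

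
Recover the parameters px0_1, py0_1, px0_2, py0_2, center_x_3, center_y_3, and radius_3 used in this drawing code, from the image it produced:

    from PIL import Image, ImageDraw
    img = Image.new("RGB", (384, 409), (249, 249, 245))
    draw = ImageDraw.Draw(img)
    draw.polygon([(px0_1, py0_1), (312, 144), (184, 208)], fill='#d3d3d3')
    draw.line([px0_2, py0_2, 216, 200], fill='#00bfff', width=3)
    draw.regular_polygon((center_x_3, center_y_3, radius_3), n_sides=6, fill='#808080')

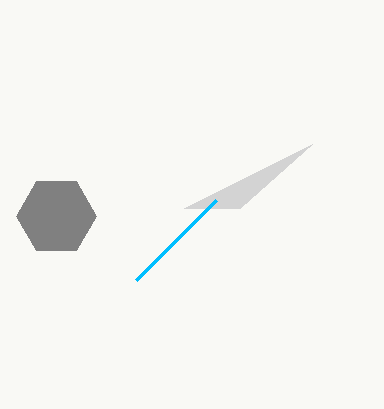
px0_1 = 240, py0_1 = 208, px0_2 = 136, py0_2 = 280, center_x_3 = 56, center_y_3 = 216, radius_3 = 40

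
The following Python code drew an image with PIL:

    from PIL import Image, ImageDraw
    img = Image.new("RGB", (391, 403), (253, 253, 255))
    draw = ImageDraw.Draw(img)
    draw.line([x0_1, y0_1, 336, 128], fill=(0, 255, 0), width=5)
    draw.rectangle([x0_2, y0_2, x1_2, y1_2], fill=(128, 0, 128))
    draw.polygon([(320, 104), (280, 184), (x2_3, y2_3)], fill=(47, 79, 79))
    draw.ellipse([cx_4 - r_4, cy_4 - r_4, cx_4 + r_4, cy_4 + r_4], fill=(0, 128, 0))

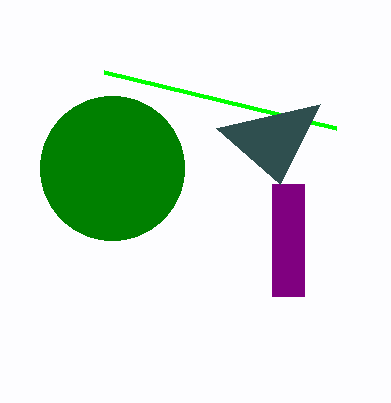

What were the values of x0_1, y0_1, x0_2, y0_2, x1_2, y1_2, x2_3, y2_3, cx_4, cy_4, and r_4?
x0_1 = 104
y0_1 = 72
x0_2 = 272
y0_2 = 184
x1_2 = 304
y1_2 = 296
x2_3 = 216
y2_3 = 128
cx_4 = 112
cy_4 = 168
r_4 = 72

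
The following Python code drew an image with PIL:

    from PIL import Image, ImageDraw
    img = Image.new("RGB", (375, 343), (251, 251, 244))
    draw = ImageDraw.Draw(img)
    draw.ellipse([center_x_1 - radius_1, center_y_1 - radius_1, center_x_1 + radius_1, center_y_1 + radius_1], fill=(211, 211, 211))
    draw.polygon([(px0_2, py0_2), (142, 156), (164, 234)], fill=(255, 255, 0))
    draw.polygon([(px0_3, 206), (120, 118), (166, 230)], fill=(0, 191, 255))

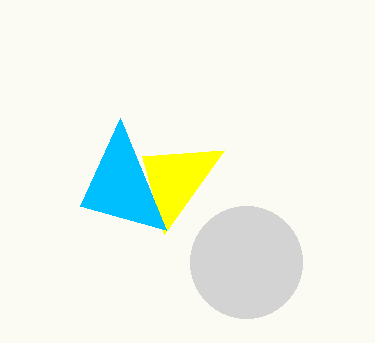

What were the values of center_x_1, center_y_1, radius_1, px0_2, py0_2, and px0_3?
center_x_1 = 246
center_y_1 = 262
radius_1 = 56
px0_2 = 224
py0_2 = 150
px0_3 = 80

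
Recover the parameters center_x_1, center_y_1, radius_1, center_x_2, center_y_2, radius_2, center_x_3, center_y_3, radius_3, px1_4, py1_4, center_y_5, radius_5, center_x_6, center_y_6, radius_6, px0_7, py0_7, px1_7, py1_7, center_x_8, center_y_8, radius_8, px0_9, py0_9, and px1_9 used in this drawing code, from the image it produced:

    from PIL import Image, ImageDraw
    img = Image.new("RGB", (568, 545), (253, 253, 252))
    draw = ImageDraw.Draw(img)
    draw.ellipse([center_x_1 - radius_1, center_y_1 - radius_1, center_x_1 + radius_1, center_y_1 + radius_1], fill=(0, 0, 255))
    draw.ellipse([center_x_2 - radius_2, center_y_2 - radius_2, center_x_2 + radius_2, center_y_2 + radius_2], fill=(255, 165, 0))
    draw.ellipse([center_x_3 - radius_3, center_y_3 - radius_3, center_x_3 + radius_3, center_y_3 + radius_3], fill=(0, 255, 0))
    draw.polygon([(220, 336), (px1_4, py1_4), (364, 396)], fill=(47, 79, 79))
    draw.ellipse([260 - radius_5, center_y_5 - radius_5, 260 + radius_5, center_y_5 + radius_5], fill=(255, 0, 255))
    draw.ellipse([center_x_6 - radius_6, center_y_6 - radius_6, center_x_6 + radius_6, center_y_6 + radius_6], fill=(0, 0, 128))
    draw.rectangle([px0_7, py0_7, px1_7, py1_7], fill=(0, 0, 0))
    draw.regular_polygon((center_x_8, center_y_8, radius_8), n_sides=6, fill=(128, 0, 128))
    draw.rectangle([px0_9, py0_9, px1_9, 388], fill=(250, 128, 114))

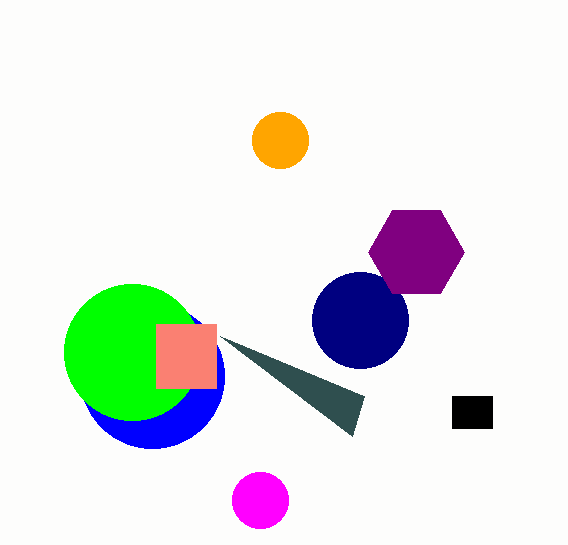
center_x_1 = 152, center_y_1 = 376, radius_1 = 72, center_x_2 = 280, center_y_2 = 140, radius_2 = 28, center_x_3 = 132, center_y_3 = 352, radius_3 = 68, px1_4 = 352, py1_4 = 436, center_y_5 = 500, radius_5 = 28, center_x_6 = 360, center_y_6 = 320, radius_6 = 48, px0_7 = 452, py0_7 = 396, px1_7 = 492, py1_7 = 428, center_x_8 = 416, center_y_8 = 252, radius_8 = 48, px0_9 = 156, py0_9 = 324, px1_9 = 216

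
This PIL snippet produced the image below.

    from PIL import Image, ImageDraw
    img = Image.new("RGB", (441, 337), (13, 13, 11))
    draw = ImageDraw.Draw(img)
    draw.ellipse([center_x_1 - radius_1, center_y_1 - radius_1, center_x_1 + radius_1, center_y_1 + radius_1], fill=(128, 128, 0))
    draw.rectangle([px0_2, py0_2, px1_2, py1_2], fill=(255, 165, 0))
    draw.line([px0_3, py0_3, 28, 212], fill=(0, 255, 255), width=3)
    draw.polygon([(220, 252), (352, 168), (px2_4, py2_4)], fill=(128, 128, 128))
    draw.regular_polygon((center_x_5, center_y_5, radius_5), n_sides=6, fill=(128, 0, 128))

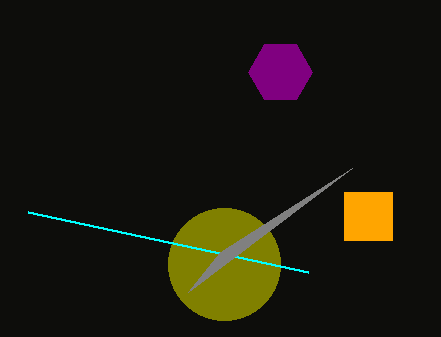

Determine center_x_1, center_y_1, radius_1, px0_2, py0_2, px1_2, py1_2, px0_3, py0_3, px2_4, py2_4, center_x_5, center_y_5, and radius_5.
center_x_1 = 224, center_y_1 = 264, radius_1 = 56, px0_2 = 344, py0_2 = 192, px1_2 = 392, py1_2 = 240, px0_3 = 308, py0_3 = 272, px2_4 = 188, py2_4 = 292, center_x_5 = 280, center_y_5 = 72, radius_5 = 32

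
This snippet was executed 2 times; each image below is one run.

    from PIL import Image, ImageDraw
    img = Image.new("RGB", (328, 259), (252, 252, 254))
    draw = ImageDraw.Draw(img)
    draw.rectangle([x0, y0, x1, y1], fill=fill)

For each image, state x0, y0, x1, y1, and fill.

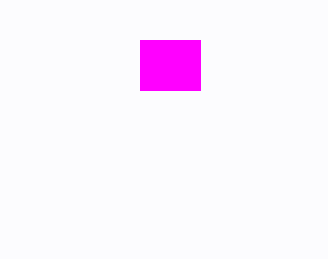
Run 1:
x0 = 140, y0 = 40, x1 = 200, y1 = 90, fill = 'magenta'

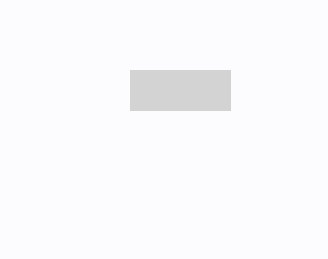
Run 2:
x0 = 130; y0 = 70; x1 = 230; y1 = 110; fill = 'lightgray'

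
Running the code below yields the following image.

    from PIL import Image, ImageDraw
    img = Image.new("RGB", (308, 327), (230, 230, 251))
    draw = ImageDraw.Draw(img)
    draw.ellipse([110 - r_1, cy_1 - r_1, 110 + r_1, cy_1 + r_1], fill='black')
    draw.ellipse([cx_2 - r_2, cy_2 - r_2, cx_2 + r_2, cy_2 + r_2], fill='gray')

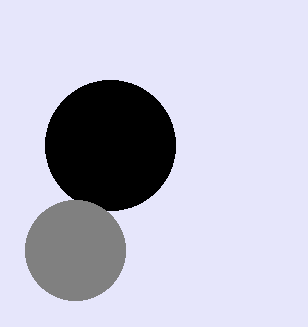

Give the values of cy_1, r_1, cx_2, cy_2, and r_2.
cy_1 = 145
r_1 = 65
cx_2 = 75
cy_2 = 250
r_2 = 50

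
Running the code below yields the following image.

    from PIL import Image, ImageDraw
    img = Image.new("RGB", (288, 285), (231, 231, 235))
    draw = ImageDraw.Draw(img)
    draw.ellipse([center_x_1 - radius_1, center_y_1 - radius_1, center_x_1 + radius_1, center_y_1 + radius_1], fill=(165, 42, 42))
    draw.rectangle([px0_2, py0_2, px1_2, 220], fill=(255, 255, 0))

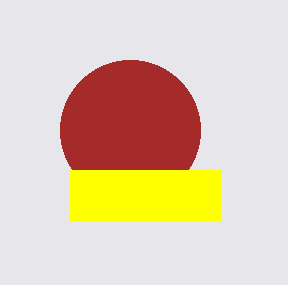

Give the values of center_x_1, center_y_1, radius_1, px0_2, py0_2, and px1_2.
center_x_1 = 130
center_y_1 = 130
radius_1 = 70
px0_2 = 70
py0_2 = 170
px1_2 = 220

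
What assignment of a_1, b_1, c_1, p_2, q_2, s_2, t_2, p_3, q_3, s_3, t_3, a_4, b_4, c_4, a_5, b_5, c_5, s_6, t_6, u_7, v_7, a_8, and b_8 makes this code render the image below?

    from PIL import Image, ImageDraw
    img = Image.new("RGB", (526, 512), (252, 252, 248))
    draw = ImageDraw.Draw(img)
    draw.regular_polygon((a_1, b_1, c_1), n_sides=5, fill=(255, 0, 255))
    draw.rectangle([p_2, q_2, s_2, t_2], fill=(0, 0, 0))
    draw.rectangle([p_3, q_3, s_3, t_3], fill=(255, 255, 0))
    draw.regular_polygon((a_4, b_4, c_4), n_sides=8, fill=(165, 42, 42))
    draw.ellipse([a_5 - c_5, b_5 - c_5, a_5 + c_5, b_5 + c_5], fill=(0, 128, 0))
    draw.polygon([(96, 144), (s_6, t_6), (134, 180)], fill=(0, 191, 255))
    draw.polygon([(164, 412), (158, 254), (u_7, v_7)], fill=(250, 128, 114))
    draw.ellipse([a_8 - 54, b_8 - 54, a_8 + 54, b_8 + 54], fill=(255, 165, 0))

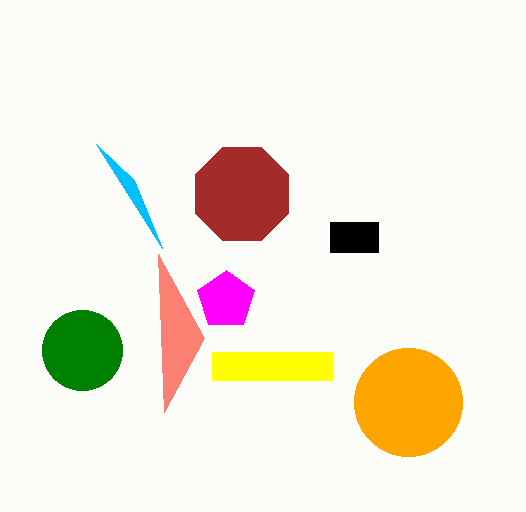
a_1 = 226; b_1 = 300; c_1 = 30; p_2 = 330; q_2 = 222; s_2 = 378; t_2 = 252; p_3 = 212; q_3 = 352; s_3 = 332; t_3 = 380; a_4 = 242; b_4 = 194; c_4 = 50; a_5 = 82; b_5 = 350; c_5 = 40; s_6 = 162; t_6 = 248; u_7 = 204; v_7 = 338; a_8 = 408; b_8 = 402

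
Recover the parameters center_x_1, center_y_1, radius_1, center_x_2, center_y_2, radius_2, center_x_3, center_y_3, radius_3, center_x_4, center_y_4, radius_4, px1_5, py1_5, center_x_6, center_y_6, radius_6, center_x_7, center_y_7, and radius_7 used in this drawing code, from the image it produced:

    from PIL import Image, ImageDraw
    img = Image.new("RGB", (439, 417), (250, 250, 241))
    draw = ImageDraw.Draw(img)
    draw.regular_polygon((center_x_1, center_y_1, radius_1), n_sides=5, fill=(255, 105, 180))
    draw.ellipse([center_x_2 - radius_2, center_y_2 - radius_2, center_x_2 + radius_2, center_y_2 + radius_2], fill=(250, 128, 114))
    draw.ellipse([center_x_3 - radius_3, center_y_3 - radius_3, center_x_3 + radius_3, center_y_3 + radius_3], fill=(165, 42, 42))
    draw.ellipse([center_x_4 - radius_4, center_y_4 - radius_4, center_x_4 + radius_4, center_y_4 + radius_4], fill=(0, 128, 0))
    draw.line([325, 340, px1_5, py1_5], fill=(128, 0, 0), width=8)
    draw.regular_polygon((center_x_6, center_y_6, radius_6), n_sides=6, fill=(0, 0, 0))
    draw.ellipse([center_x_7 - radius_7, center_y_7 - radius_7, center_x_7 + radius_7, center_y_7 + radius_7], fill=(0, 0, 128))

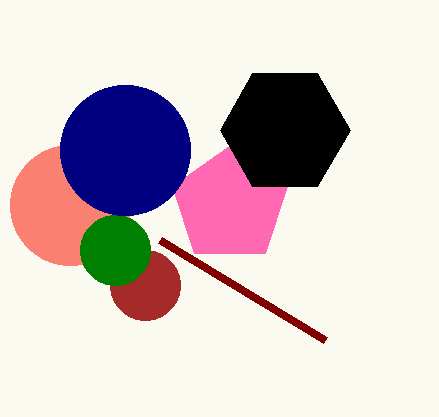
center_x_1 = 230
center_y_1 = 205
radius_1 = 60
center_x_2 = 70
center_y_2 = 205
radius_2 = 60
center_x_3 = 145
center_y_3 = 285
radius_3 = 35
center_x_4 = 115
center_y_4 = 250
radius_4 = 35
px1_5 = 160
py1_5 = 240
center_x_6 = 285
center_y_6 = 130
radius_6 = 65
center_x_7 = 125
center_y_7 = 150
radius_7 = 65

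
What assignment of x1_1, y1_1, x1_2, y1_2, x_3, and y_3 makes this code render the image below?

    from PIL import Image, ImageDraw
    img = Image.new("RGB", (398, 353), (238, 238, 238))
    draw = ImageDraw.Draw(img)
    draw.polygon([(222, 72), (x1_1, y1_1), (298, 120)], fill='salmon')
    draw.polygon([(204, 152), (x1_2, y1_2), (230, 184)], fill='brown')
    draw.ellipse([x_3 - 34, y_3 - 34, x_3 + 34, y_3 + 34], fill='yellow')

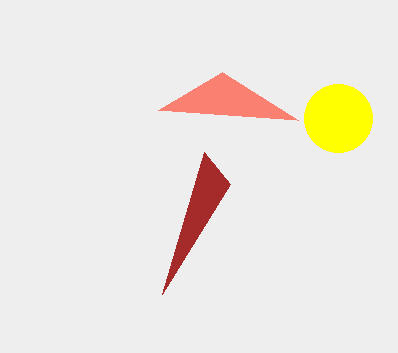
x1_1 = 158; y1_1 = 110; x1_2 = 162; y1_2 = 294; x_3 = 338; y_3 = 118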